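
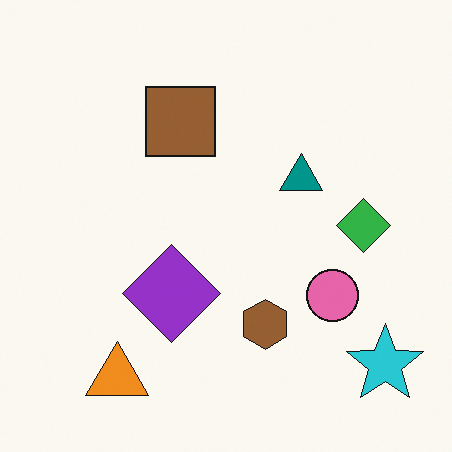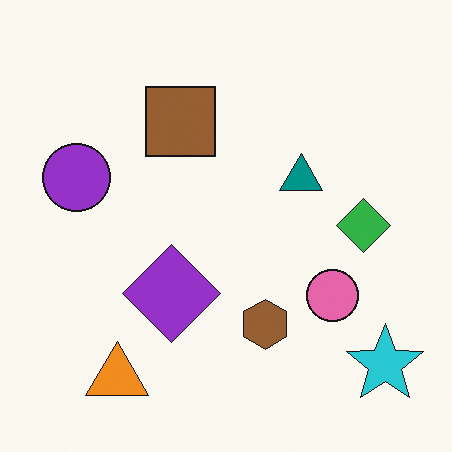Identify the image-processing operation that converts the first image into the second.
It was overlaid with an additional purple circle.

A purple circle appears in the second image that is absent from the first.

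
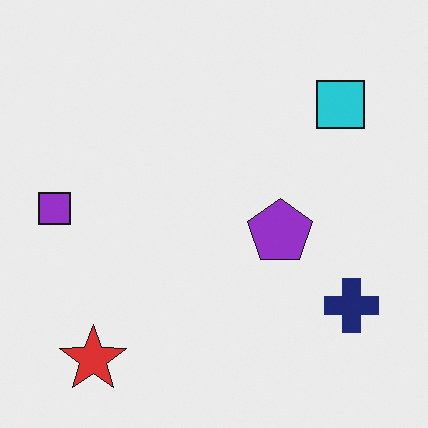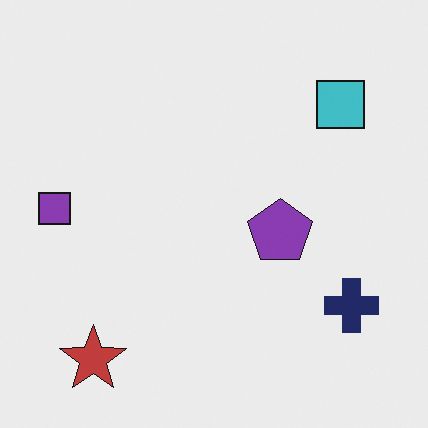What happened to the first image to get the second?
The second image is the first slightly desaturated.

All colors are more muted and greyish — a global saturation change.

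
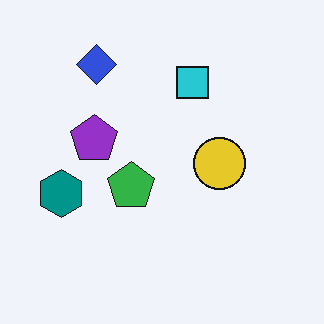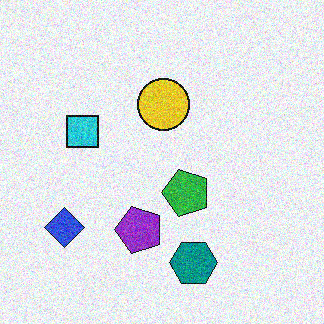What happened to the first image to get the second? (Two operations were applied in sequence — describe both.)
The image was degraded with visible gaussian noise, then rotated 90° counter-clockwise.

Random speckle covers the whole image, including the flat background. The blue diamond sits in the top-left of the first image and the bottom-left of the second — consistent with a whole-image 90° counter-clockwise rotation.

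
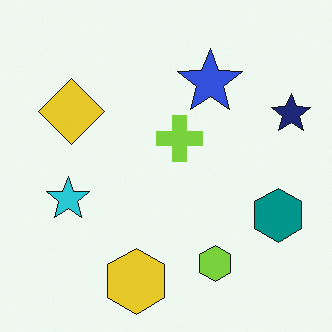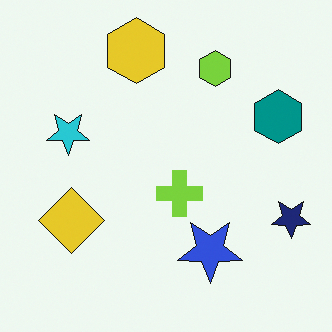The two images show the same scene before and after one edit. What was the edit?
This is the original image flipped vertically (top ↔ bottom).

The yellow hexagon is in the bottom of the first image and the top of the second — shapes on opposite sides of the horizontal midline have swapped in a mirror flip.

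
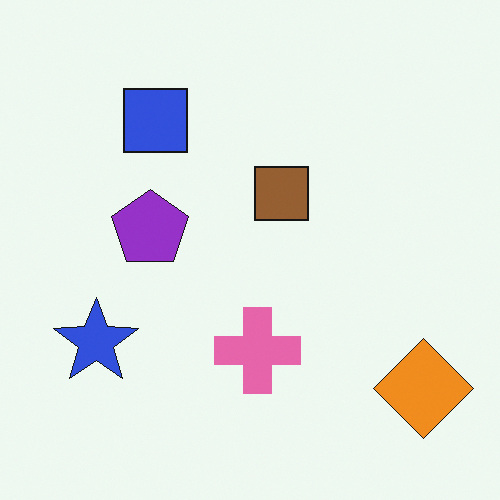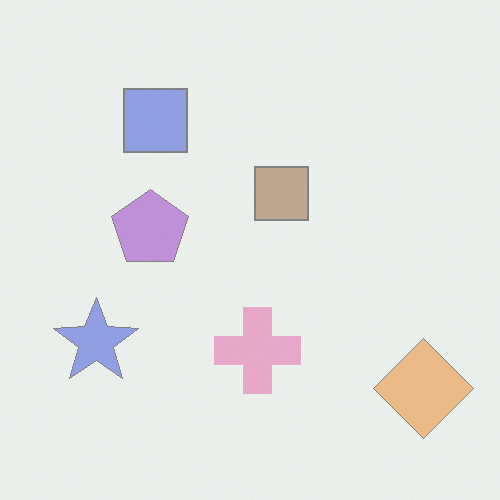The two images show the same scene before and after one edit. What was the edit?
The transformation is: washed out (contrast reduced).

Tones are pushed toward mid-grey across the whole image — a global contrast change.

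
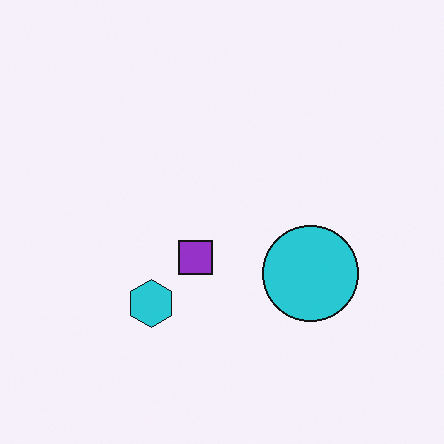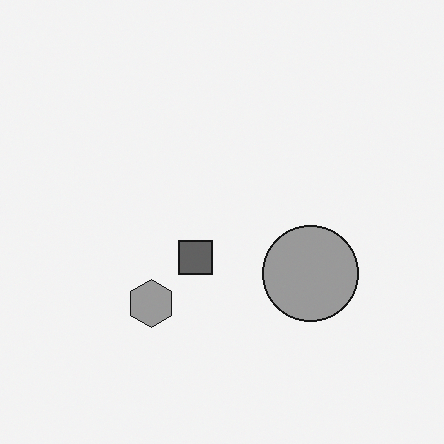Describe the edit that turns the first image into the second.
The image was converted to grayscale.

All color is removed — every shape is now a shade of grey.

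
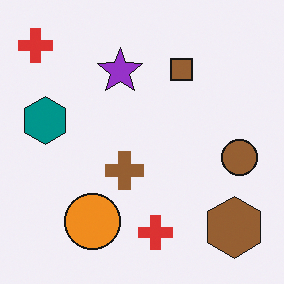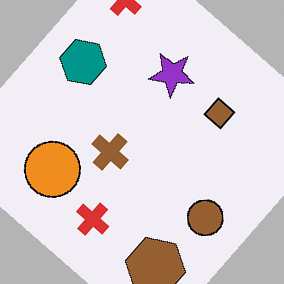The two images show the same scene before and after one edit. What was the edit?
Rotated clockwise by a large amount — several tens of degrees.

Every shape is tilted by the same angle and the image corners show triangular fill wedges — a whole-image rotation by a non-right angle.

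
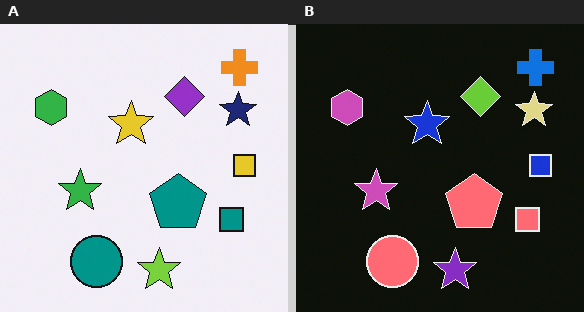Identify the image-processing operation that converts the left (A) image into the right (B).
The image was color-inverted (negative).

The light background has become dark and every shape's color is its complement — a photographic negative.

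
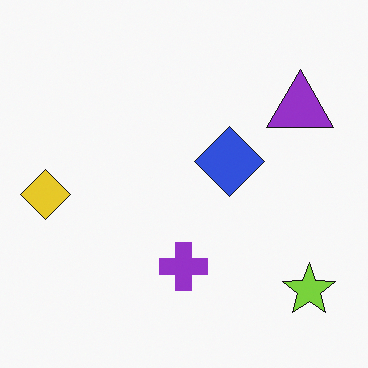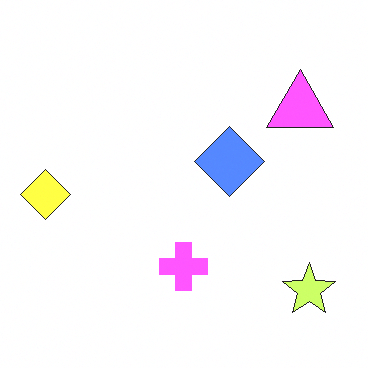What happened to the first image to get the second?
The transformation is: noticeably brightened.

Every pixel — background and shapes alike — is uniformly brightened.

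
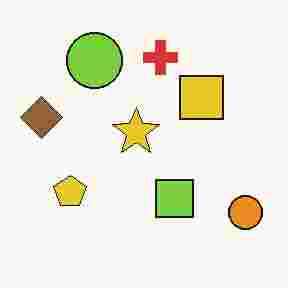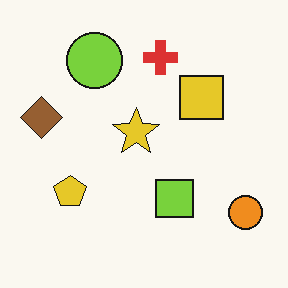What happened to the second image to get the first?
The first image is the second heavily JPEG-compressed with obvious blocking artifacts.

Blocky 8×8 compression artifacts appear around shape edges and the flat background shows ringing — characteristic JPEG degradation.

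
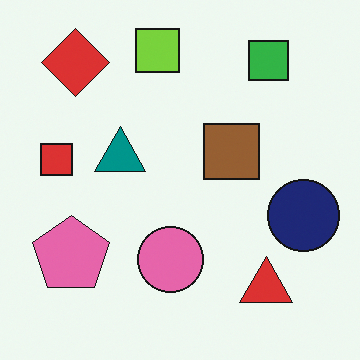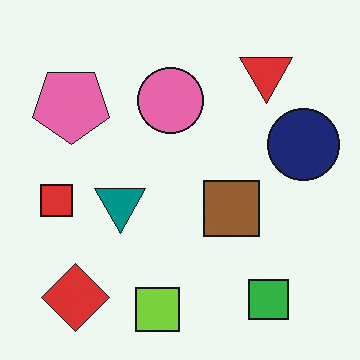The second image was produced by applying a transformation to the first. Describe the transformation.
Flipped vertically (top ↔ bottom).

The lime square is in the top of the first image and the bottom of the second — shapes on opposite sides of the horizontal midline have swapped in a mirror flip.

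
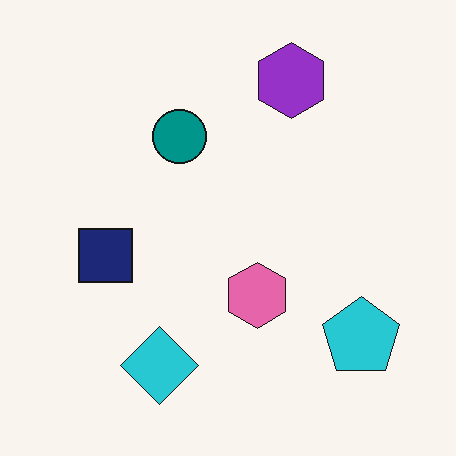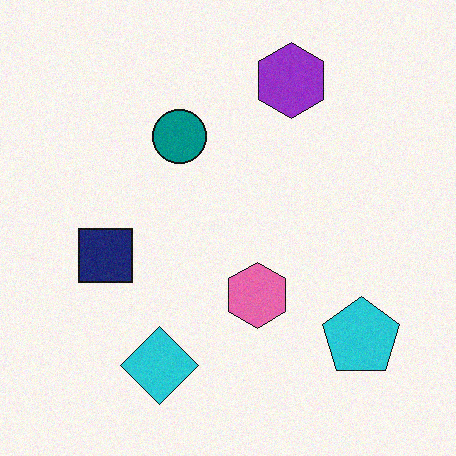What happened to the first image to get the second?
The transformation is: degraded with a light layer of grain.

Random speckle covers the whole image, including the flat background.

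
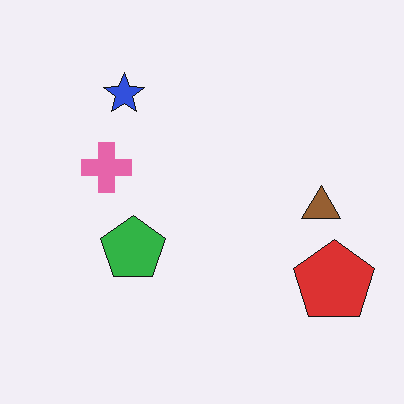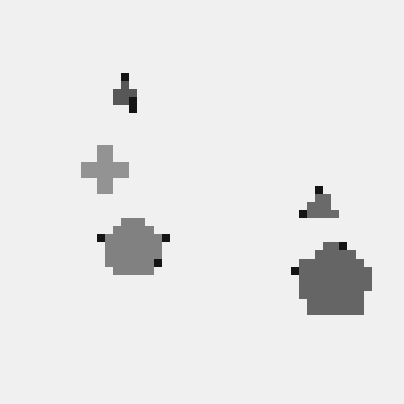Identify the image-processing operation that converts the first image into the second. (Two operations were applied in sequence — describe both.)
Pixelated into visible square blocks, then converted to grayscale.

Shapes are reduced to large square blocks; fine edges and outlines are lost — a downscale-then-upscale (mosaic) effect. All color is removed — every shape is now a shade of grey.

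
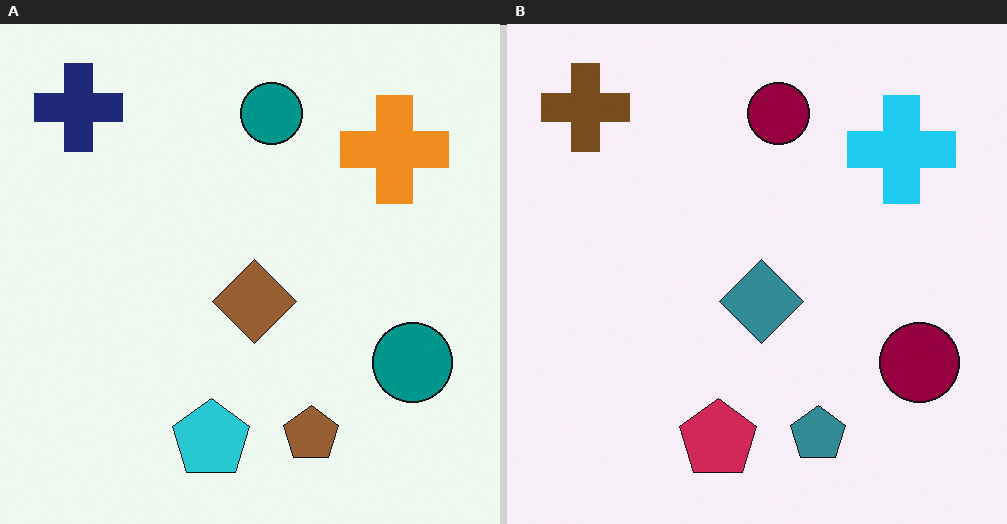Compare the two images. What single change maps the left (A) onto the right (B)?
The image was hue-shifted through roughly half the color wheel.

Every shape's color has rotated by the same amount around the hue wheel — a uniform hue shift.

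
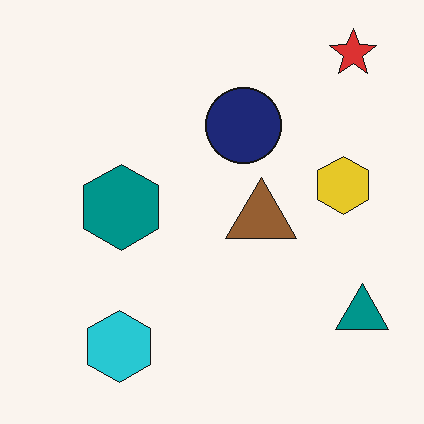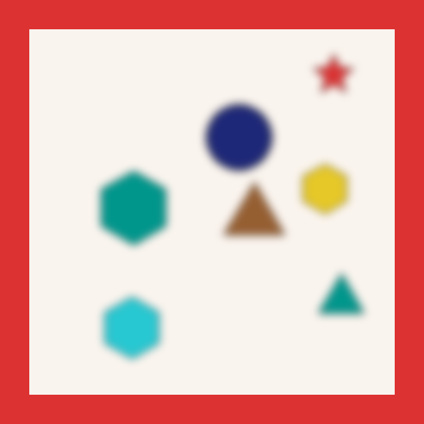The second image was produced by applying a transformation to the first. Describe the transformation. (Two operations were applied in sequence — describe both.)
The transformation is: strongly gaussian-blurred, then framed with a red border.

Shape edges and outlines are uniformly softened across the whole image. A solid red frame runs around the edge of the second image, with the content slightly shrunk inside it.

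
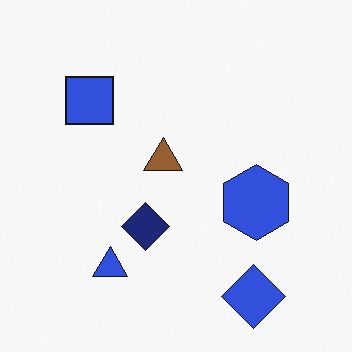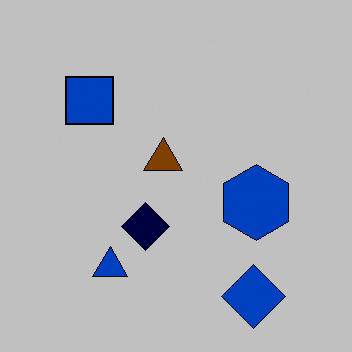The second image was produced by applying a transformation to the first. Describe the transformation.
The transformation is: heavily posterized to just a handful of flat colors.

Each flat color has snapped to a coarser quantized level — most visibly, the near-white background has dropped to a flat grey.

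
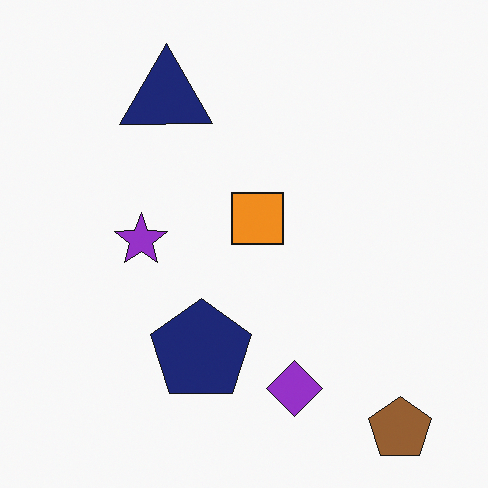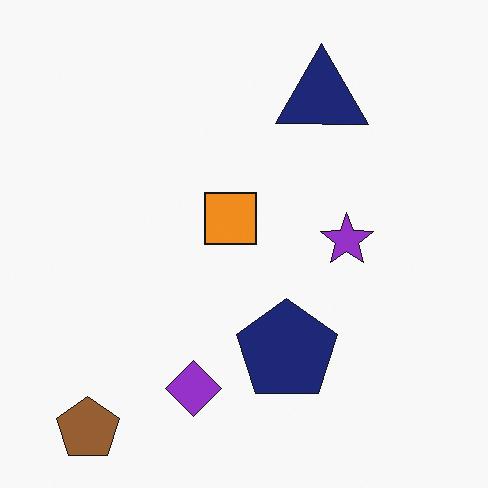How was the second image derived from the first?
It was flipped horizontally (left ↔ right).

The brown pentagon is in the bottom-right of the first image and the bottom-left of the second — shapes on opposite sides of the vertical midline have swapped in a mirror flip.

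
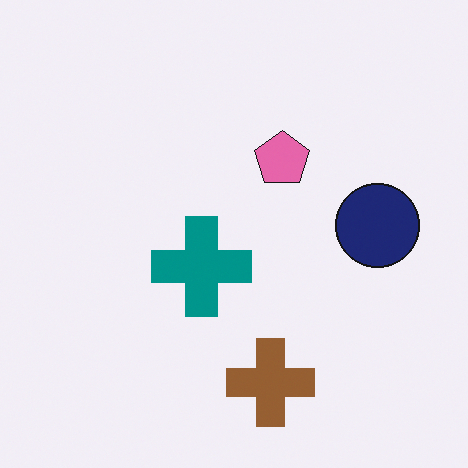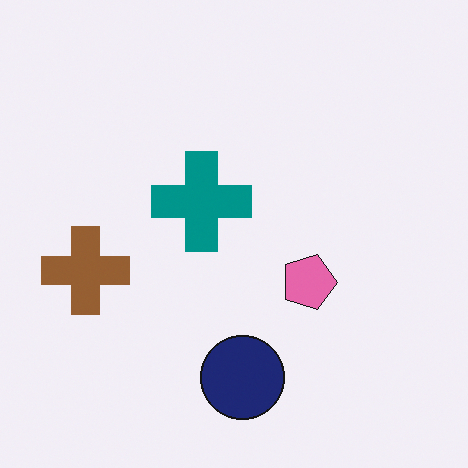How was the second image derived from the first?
It was rotated 90° clockwise.

The brown cross sits in the bottom of the first image and the left of the second — consistent with a whole-image 90° clockwise rotation.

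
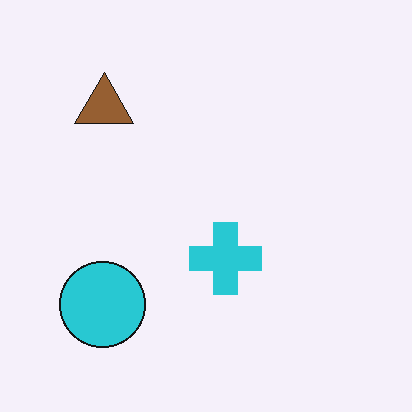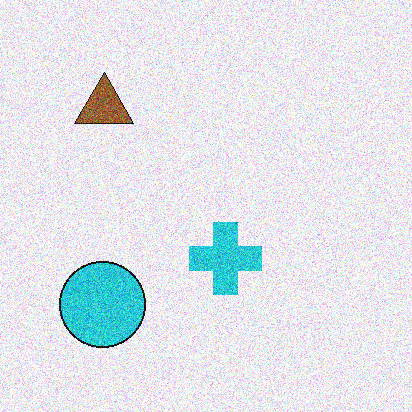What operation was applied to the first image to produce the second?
The image was degraded with heavy additive noise.

Random speckle covers the whole image, including the flat background.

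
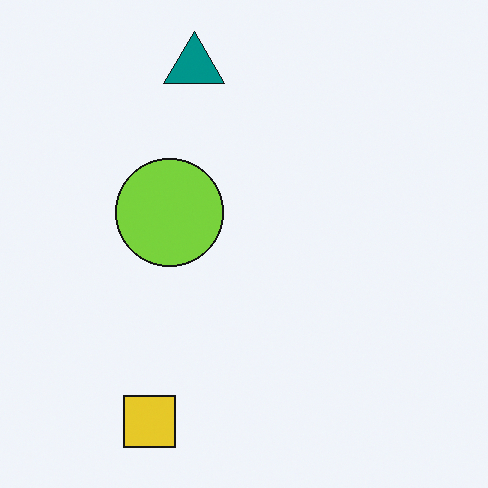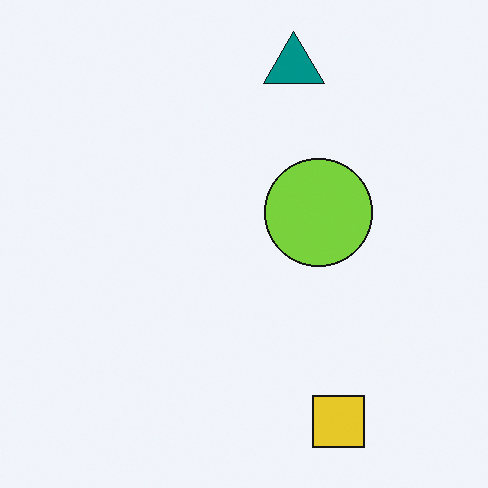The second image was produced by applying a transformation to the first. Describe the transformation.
The image was flipped horizontally (left ↔ right).

The yellow square is in the bottom-left of the first image and the bottom-right of the second — shapes on opposite sides of the vertical midline have swapped in a mirror flip.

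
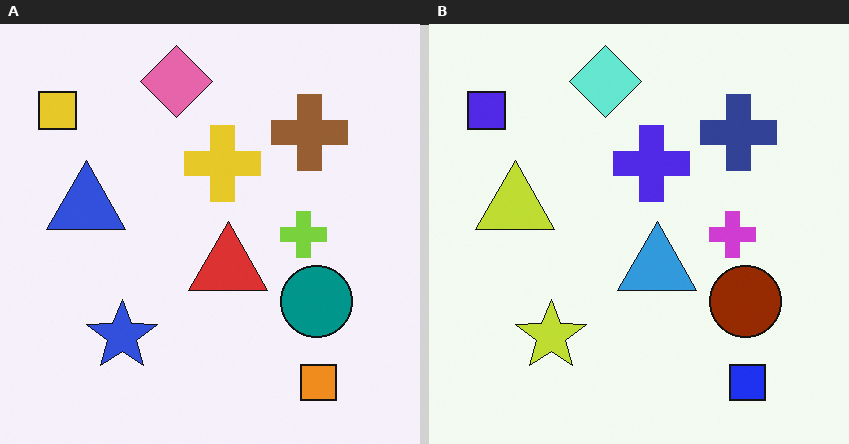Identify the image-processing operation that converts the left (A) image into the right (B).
Hue-shifted by a large amount.

Every shape's color has rotated by the same amount around the hue wheel — a uniform hue shift.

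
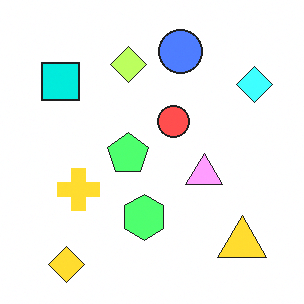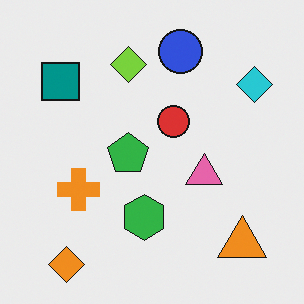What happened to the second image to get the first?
The transformation is: brightened a lot.

Every pixel — background and shapes alike — is uniformly brightened.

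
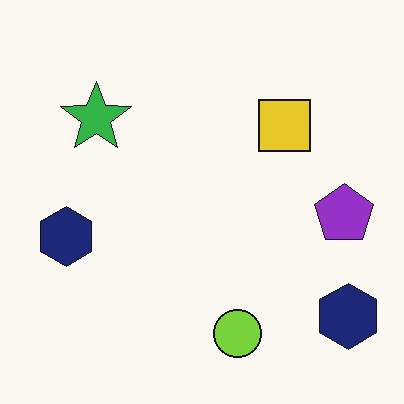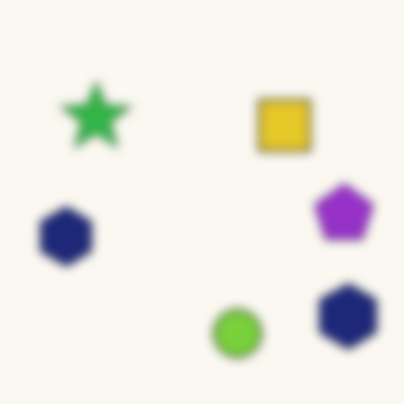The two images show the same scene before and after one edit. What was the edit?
The second image is the first strongly gaussian-blurred.

Shape edges and outlines are uniformly softened across the whole image.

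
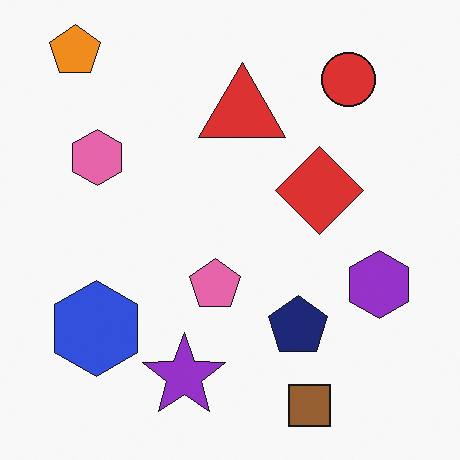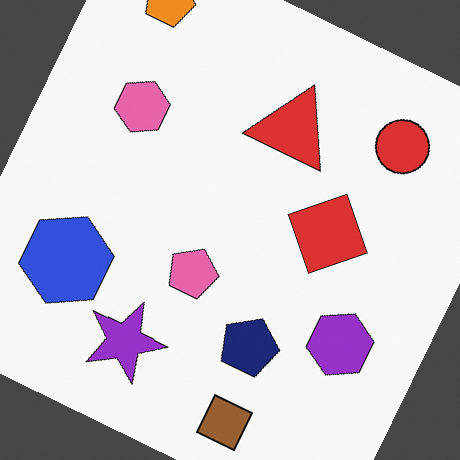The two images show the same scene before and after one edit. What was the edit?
The second image is the first rotated clockwise by a clearly visible amount.

Every shape is tilted by the same angle and the image corners show triangular fill wedges — a whole-image rotation by a non-right angle.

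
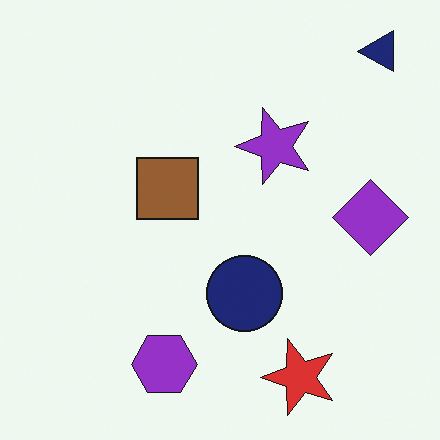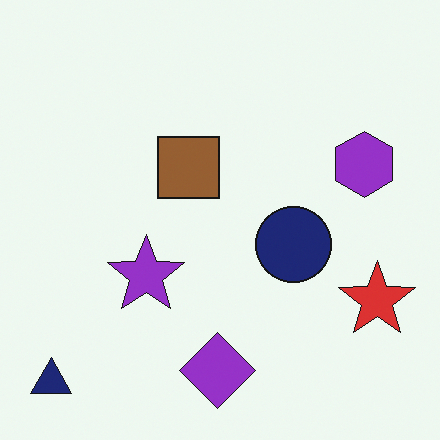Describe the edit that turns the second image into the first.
Transposed (reflected across the top-left ↔ bottom-right diagonal).

Shapes have swapped their row and column positions — what was in the top-right is now in the bottom-left — a diagonal reflection.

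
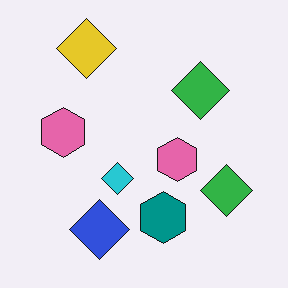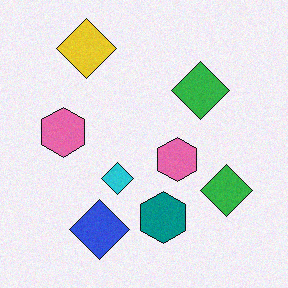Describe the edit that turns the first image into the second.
The second image is the first degraded with a light layer of grain.

Random speckle covers the whole image, including the flat background.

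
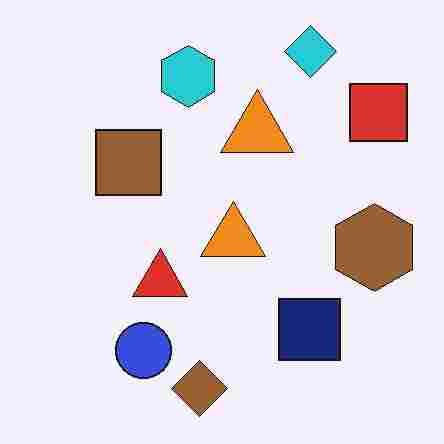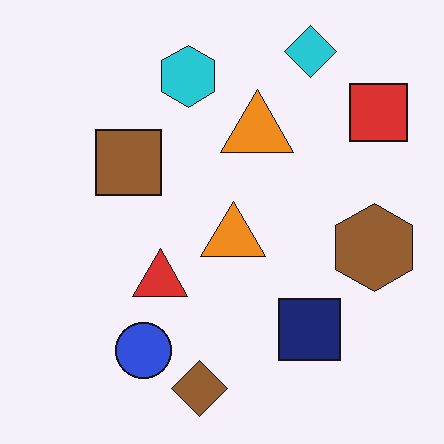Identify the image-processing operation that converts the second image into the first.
It was heavily JPEG-compressed with obvious blocking artifacts.

Blocky 8×8 compression artifacts appear around shape edges and the flat background shows ringing — characteristic JPEG degradation.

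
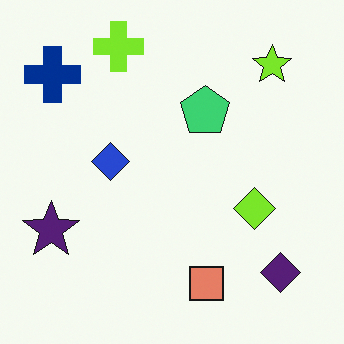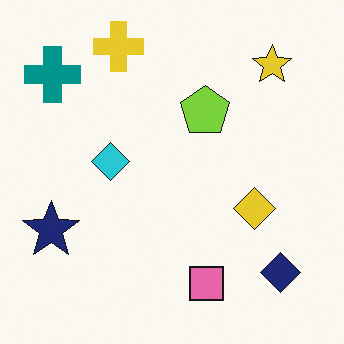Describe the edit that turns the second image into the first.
The first image is the second hue-shifted slightly.

Every shape's color has rotated by the same amount around the hue wheel — a uniform hue shift.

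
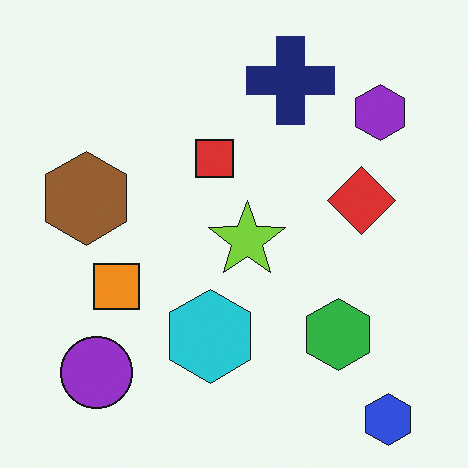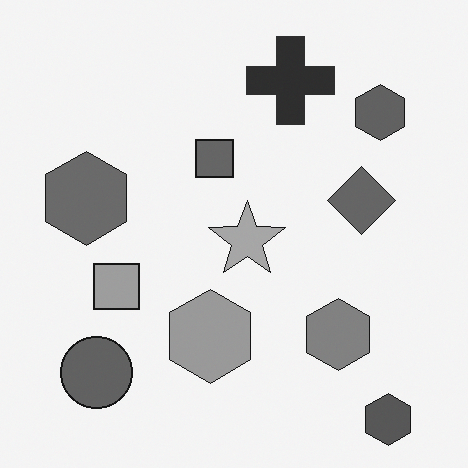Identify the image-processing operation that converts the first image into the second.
This is the original image converted to grayscale.

All color is removed — every shape is now a shade of grey.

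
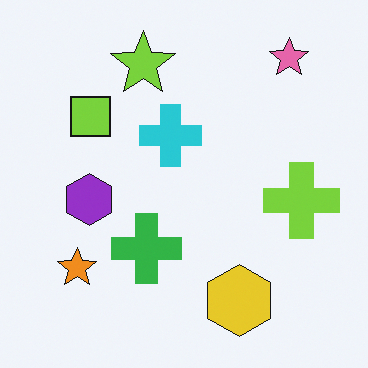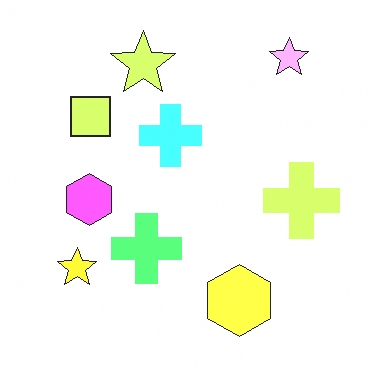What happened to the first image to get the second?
The transformation is: noticeably brightened.

Every pixel — background and shapes alike — is uniformly brightened.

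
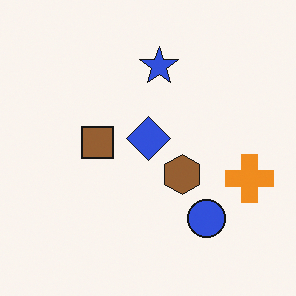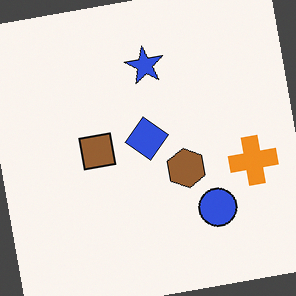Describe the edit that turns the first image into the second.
The second image is the first rotated counter-clockwise by a few degrees.

Every shape is tilted by the same angle and the image corners show triangular fill wedges — a whole-image rotation by a non-right angle.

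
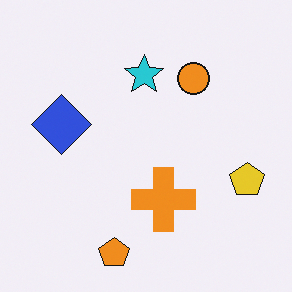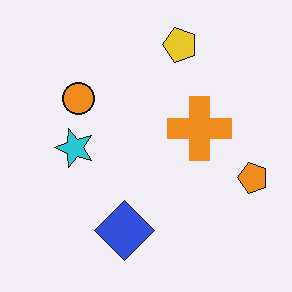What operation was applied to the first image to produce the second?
The image was rotated 90° counter-clockwise.

The orange pentagon sits in the bottom of the first image and the right of the second — consistent with a whole-image 90° counter-clockwise rotation.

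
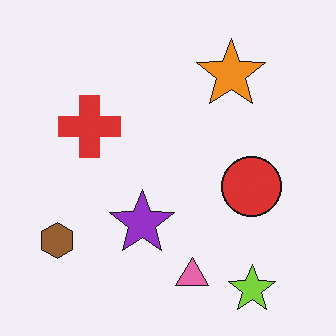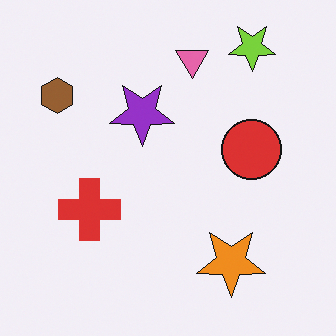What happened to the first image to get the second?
It was flipped vertically (top ↔ bottom).

The lime star is in the bottom-right of the first image and the top-right of the second — shapes on opposite sides of the horizontal midline have swapped in a mirror flip.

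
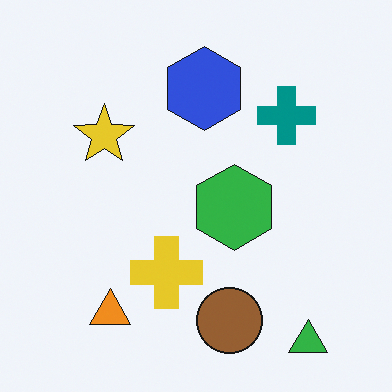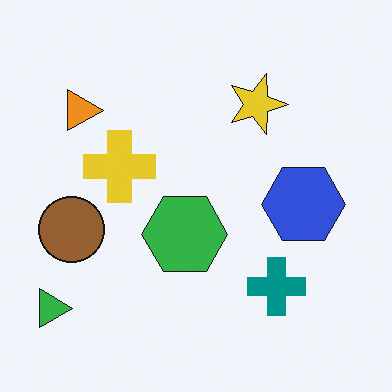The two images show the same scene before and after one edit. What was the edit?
It was rotated 90° clockwise.

The green triangle sits in the bottom-right of the first image and the bottom-left of the second — consistent with a whole-image 90° clockwise rotation.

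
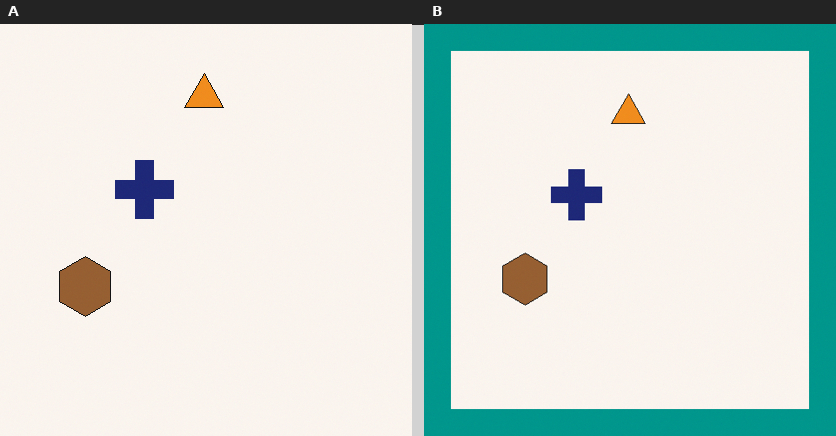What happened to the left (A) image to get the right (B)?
Framed with a teal border.

A solid teal frame runs around the edge of the right (B) image, with the content slightly shrunk inside it.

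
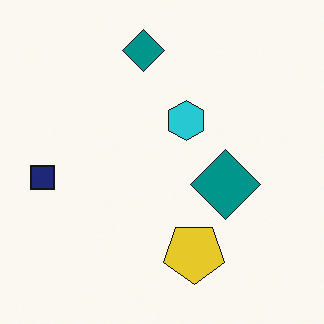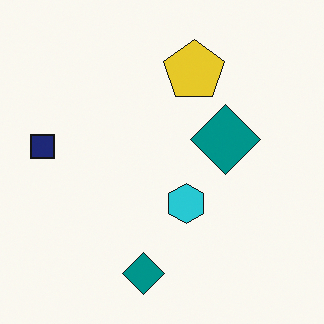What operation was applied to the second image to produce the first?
The transformation is: flipped vertically (top ↔ bottom).

The yellow pentagon is in the top of the second image and the bottom of the first — shapes on opposite sides of the horizontal midline have swapped in a mirror flip.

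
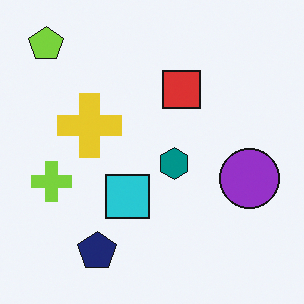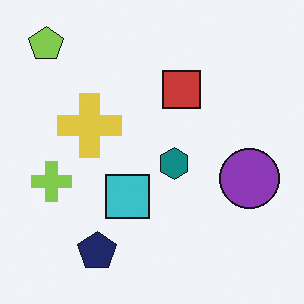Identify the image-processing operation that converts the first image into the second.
The transformation is: slightly desaturated.

All colors are more muted and greyish — a global saturation change.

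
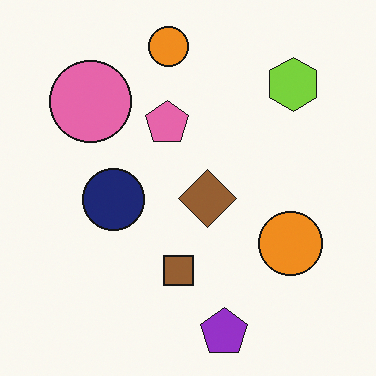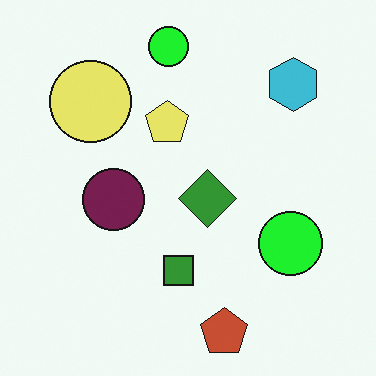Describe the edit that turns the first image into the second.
The transformation is: hue-shifted noticeably.

Every shape's color has rotated by the same amount around the hue wheel — a uniform hue shift.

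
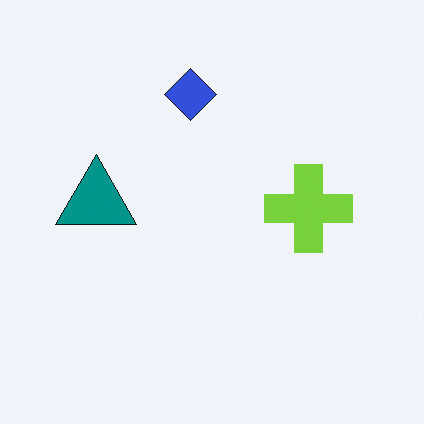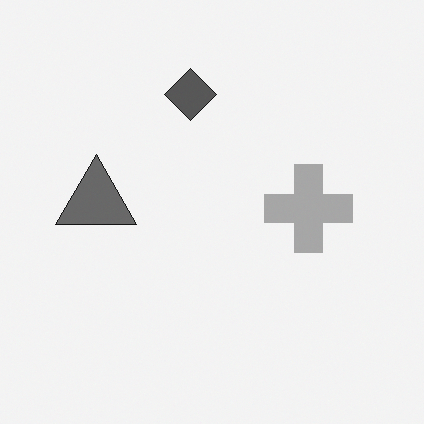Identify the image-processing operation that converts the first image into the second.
The transformation is: converted to grayscale.

All color is removed — every shape is now a shade of grey.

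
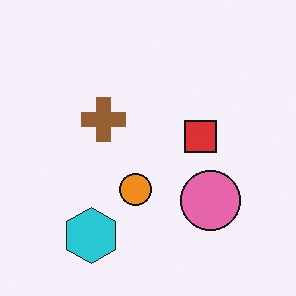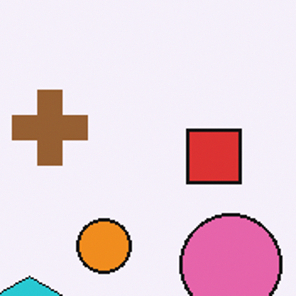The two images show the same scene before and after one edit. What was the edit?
The image was cropped to a noticeably smaller region and rescaled.

The visible shapes are larger and the field of view is narrower; shapes near the original edges may be partly or wholly outside the frame — a crop-and-rescale.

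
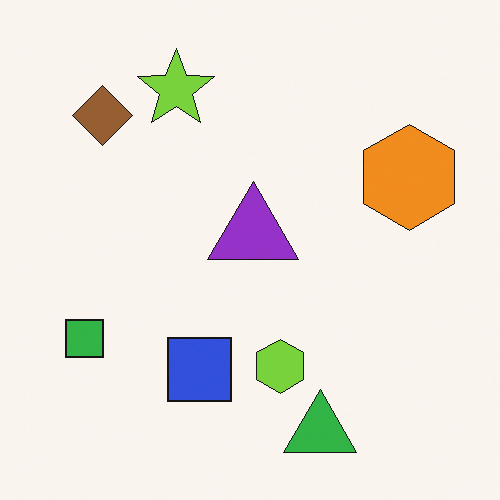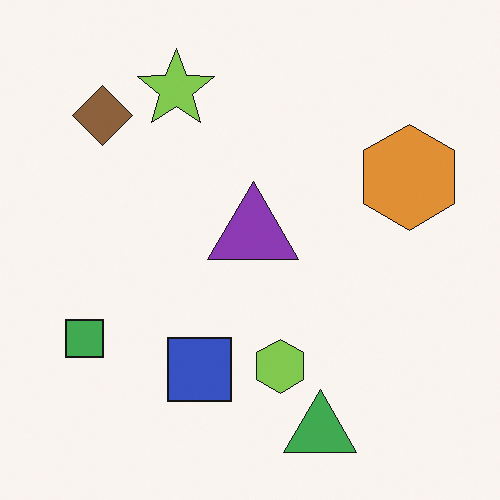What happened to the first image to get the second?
The image was slightly desaturated.

All colors are more muted and greyish — a global saturation change.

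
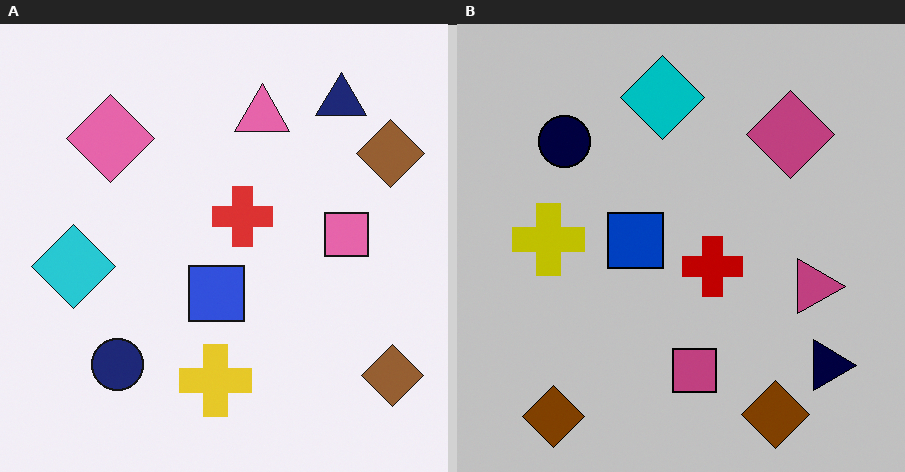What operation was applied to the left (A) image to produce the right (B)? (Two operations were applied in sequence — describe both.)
The image was heavily posterized to just a handful of flat colors, then rotated 90° clockwise.

Each flat color has snapped to a coarser quantized level — most visibly, the near-white background has dropped to a flat grey. The navy triangle sits in the top-right of the left (A) image and the bottom-right of the right (B) — consistent with a whole-image 90° clockwise rotation.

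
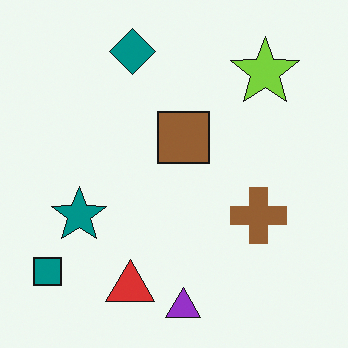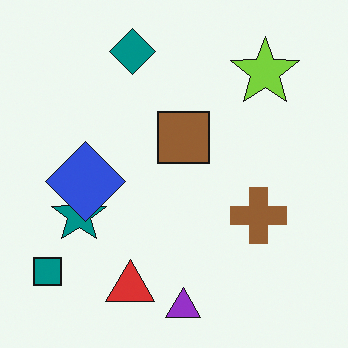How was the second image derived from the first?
The transformation is: overlaid with an additional blue diamond.

A blue diamond appears in the second image that is absent from the first.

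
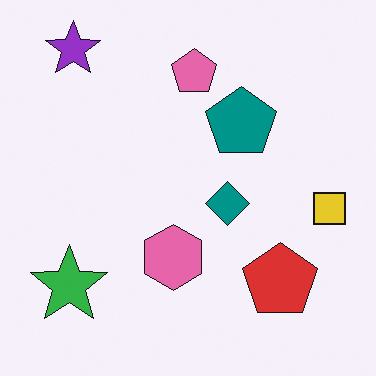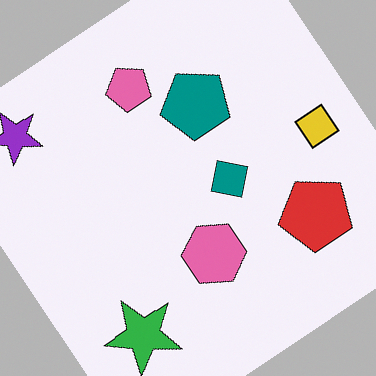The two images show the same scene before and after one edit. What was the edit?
Rotated counter-clockwise by a large amount — several tens of degrees.

Every shape is tilted by the same angle and the image corners show triangular fill wedges — a whole-image rotation by a non-right angle.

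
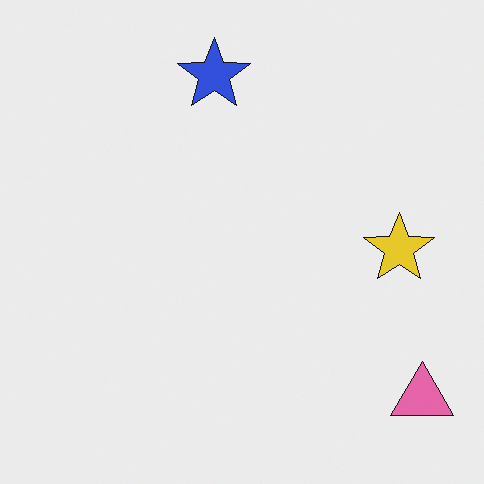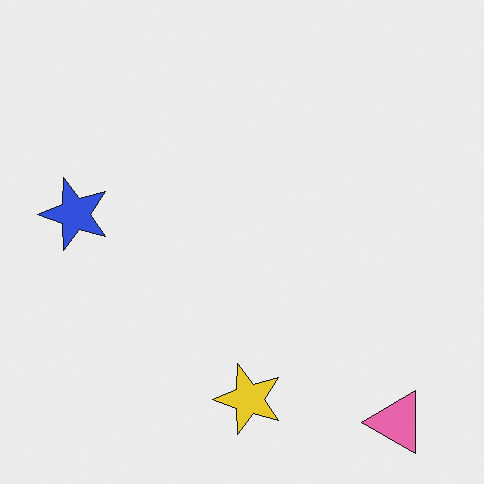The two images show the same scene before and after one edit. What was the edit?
This is the original image transposed (reflected across the top-left ↔ bottom-right diagonal).

Shapes have swapped their row and column positions — what was in the top-right is now in the bottom-left — a diagonal reflection.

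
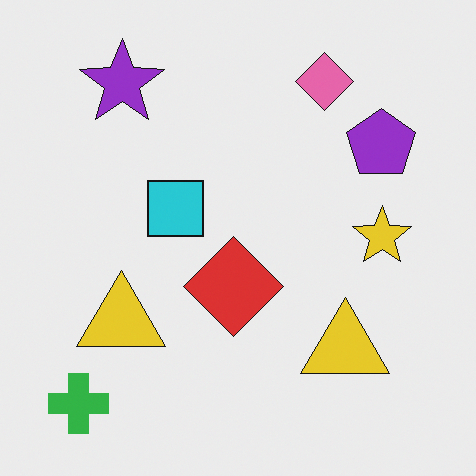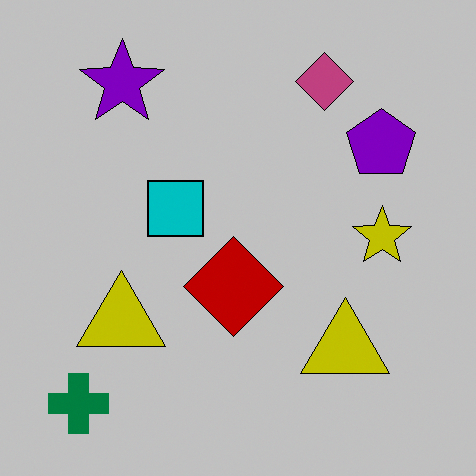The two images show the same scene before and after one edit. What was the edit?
It was heavily posterized to just a handful of flat colors.

Each flat color has snapped to a coarser quantized level — most visibly, the near-white background has dropped to a flat grey.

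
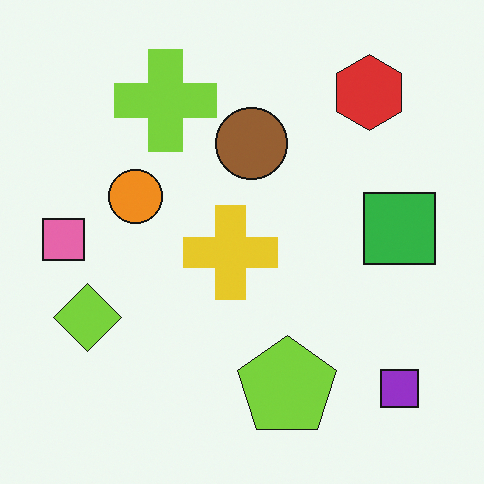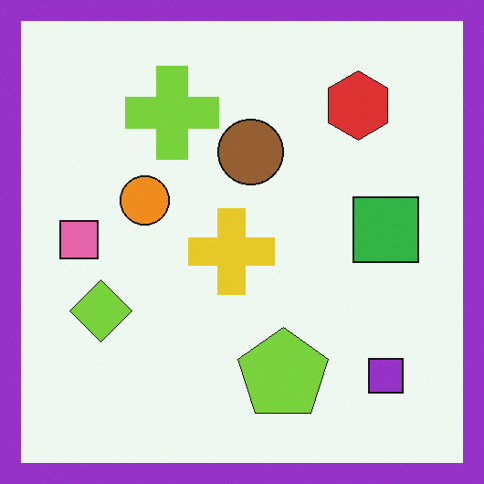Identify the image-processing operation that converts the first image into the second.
It was framed with a purple border.

A solid purple frame runs around the edge of the second image, with the content slightly shrunk inside it.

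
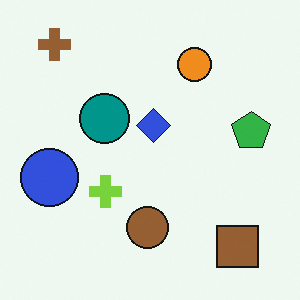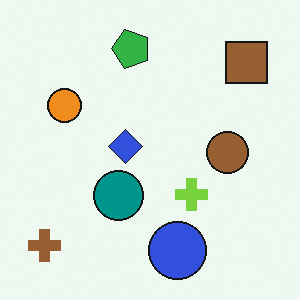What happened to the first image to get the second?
The image was rotated 90° counter-clockwise.

The brown cross sits in the top-left of the first image and the bottom-left of the second — consistent with a whole-image 90° counter-clockwise rotation.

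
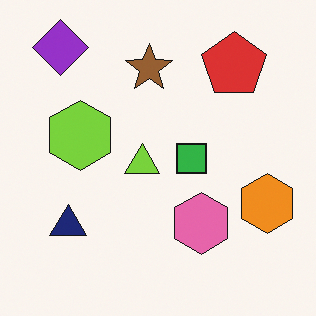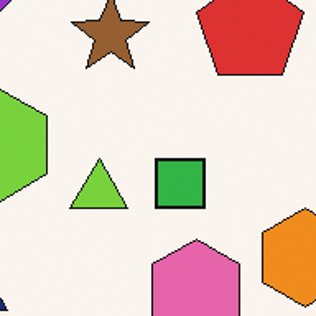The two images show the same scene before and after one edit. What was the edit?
The transformation is: cropped to a noticeably smaller region and rescaled.

The visible shapes are larger and the field of view is narrower; shapes near the original edges may be partly or wholly outside the frame — a crop-and-rescale.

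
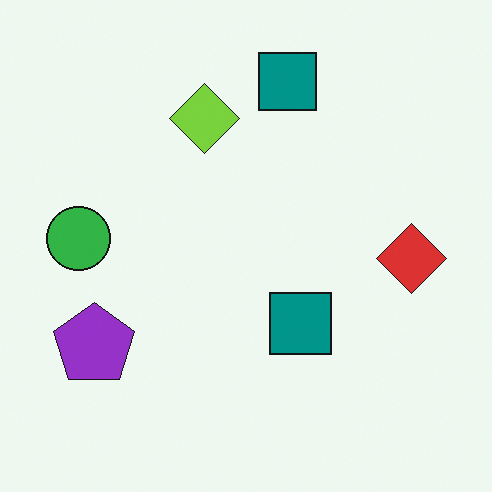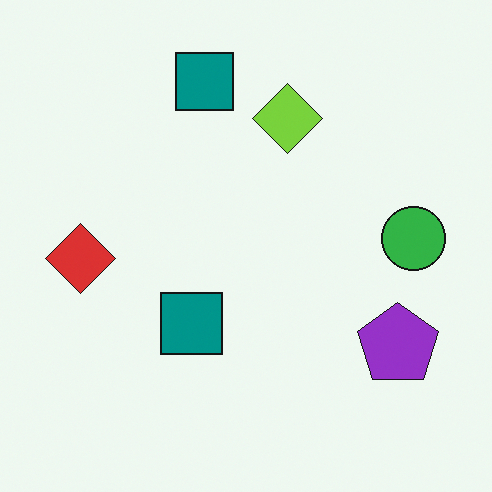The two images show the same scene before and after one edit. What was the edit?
The image was flipped horizontally (left ↔ right).

The green circle is in the left of the first image and the right of the second — shapes on opposite sides of the vertical midline have swapped in a mirror flip.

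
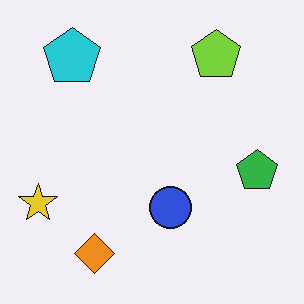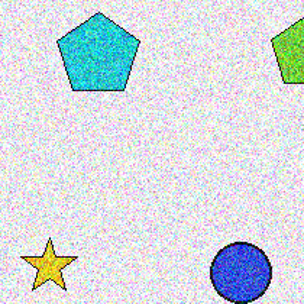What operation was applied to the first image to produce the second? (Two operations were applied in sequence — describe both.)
The second image is the first degraded with heavy additive noise, then cropped to a modestly smaller region and rescaled.

Random speckle covers the whole image, including the flat background. The visible shapes are larger and the field of view is narrower; shapes near the original edges may be partly or wholly outside the frame — a crop-and-rescale.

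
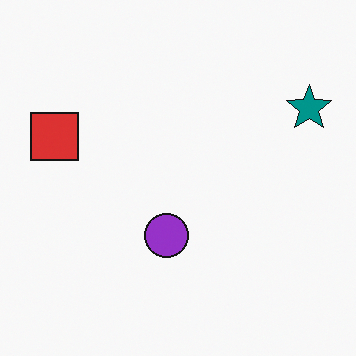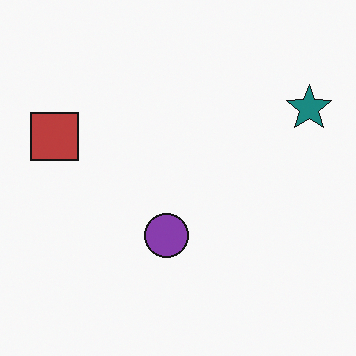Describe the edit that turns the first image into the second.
The image was slightly desaturated.

All colors are more muted and greyish — a global saturation change.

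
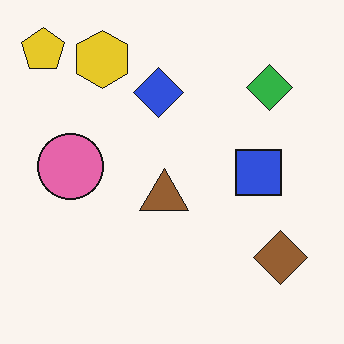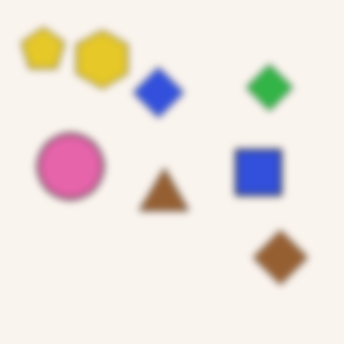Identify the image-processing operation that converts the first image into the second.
The image was moderately blurred.

Shape edges and outlines are uniformly softened across the whole image.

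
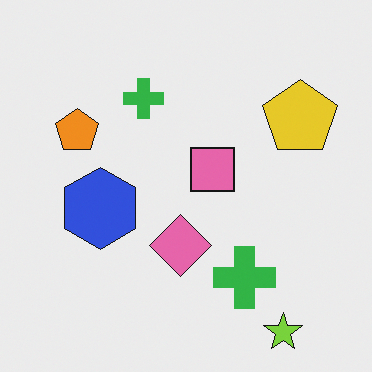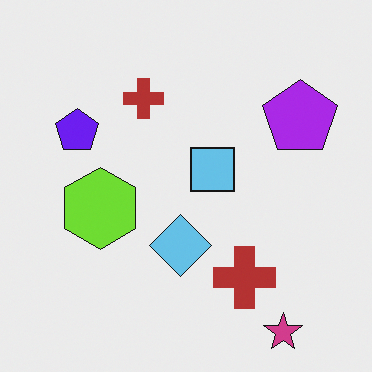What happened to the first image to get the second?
The second image is the first hue-shifted through roughly half the color wheel.

Every shape's color has rotated by the same amount around the hue wheel — a uniform hue shift.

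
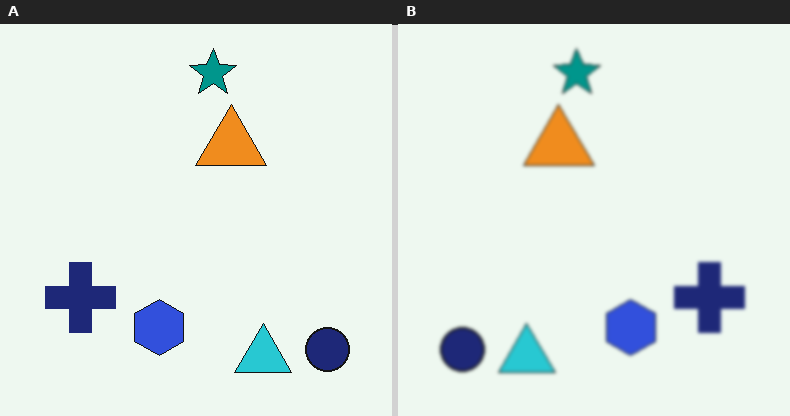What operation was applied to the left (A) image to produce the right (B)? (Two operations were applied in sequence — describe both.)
It was slightly softened, then flipped horizontally (left ↔ right).

Shape edges and outlines are uniformly softened across the whole image. The navy circle is in the bottom-right of the left (A) image and the bottom-left of the right (B) — shapes on opposite sides of the vertical midline have swapped in a mirror flip.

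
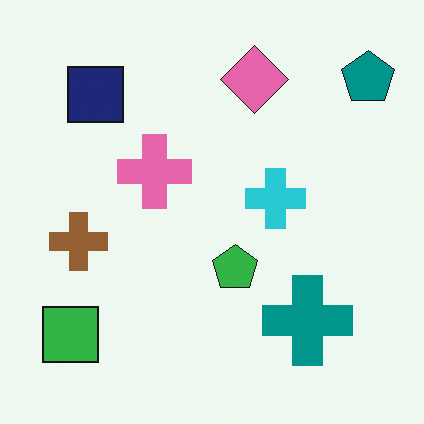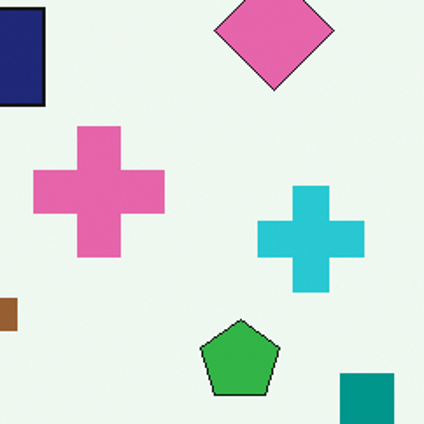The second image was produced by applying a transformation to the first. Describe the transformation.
It was cropped tightly and scaled back up.

The visible shapes are larger and the field of view is narrower; shapes near the original edges may be partly or wholly outside the frame — a crop-and-rescale.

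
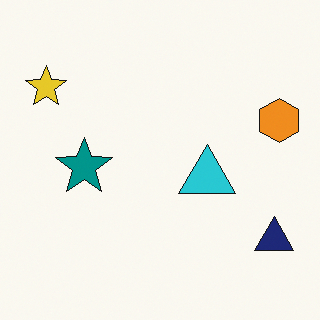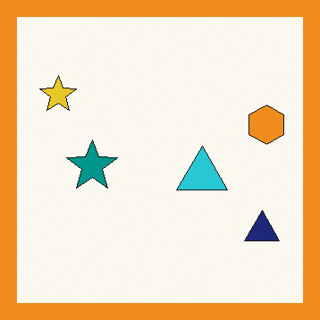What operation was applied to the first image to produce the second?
The image was framed with a orange border.

A solid orange frame runs around the edge of the second image, with the content slightly shrunk inside it.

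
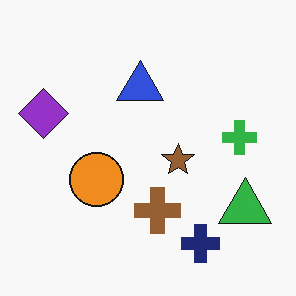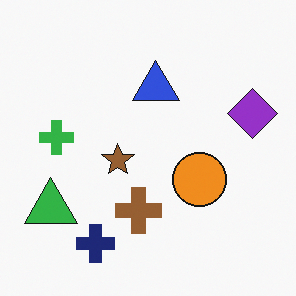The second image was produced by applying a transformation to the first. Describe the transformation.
This is the original image flipped horizontally (left ↔ right).

The purple diamond is in the left of the first image and the right of the second — shapes on opposite sides of the vertical midline have swapped in a mirror flip.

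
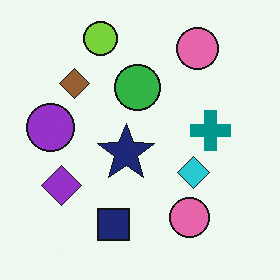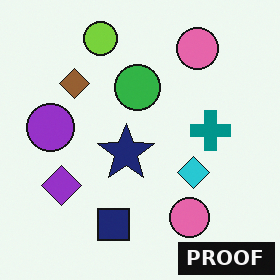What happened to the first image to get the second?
It was watermarked with the text "PROOF" in the lower-right corner.

A dark label reading "PROOF" appears in the lower-right corner.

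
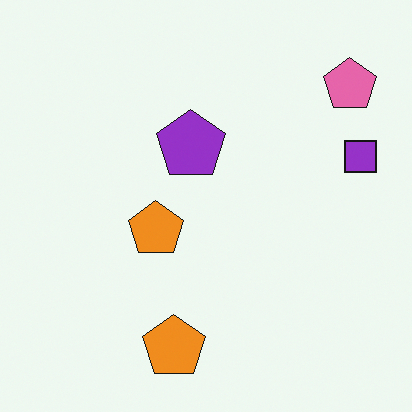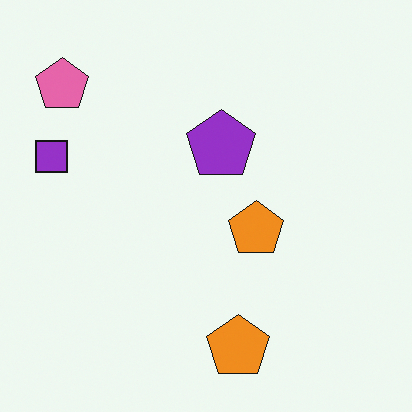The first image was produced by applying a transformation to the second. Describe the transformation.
The transformation is: flipped horizontally (left ↔ right).

The purple square is in the left of the second image and the right of the first — shapes on opposite sides of the vertical midline have swapped in a mirror flip.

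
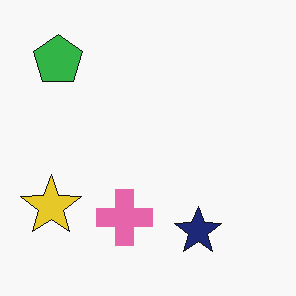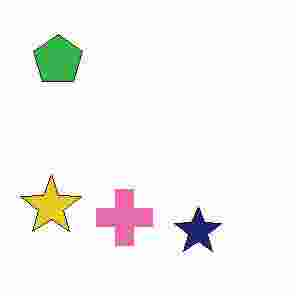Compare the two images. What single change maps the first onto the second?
The transformation is: heavily JPEG-compressed with obvious blocking artifacts.

Blocky 8×8 compression artifacts appear around shape edges and the flat background shows ringing — characteristic JPEG degradation.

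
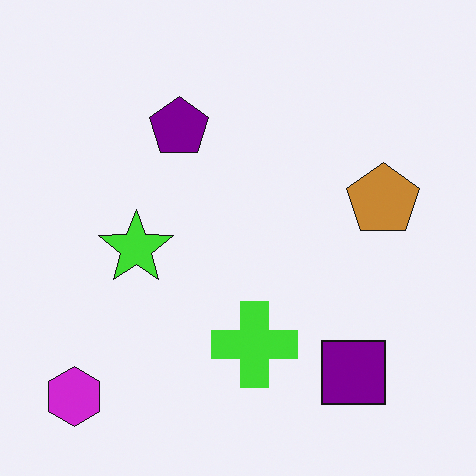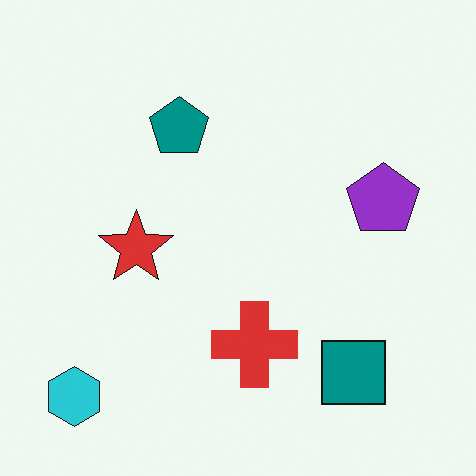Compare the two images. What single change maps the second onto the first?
It was hue-shifted by a moderate amount.

Every shape's color has rotated by the same amount around the hue wheel — a uniform hue shift.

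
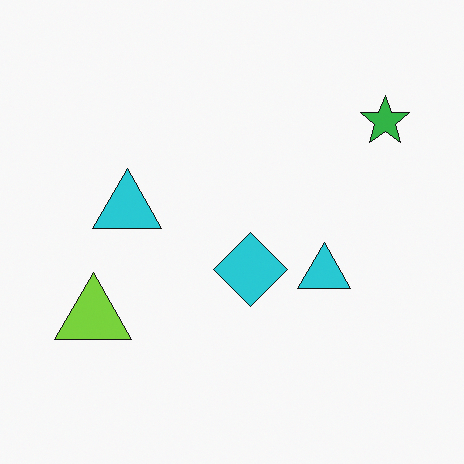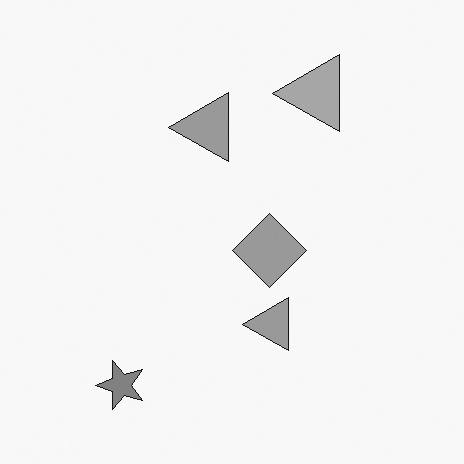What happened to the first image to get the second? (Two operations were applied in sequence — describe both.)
Transposed (reflected across the top-left ↔ bottom-right diagonal), then converted to grayscale.

Shapes have swapped their row and column positions — what was in the top-right is now in the bottom-left — a diagonal reflection. All color is removed — every shape is now a shade of grey.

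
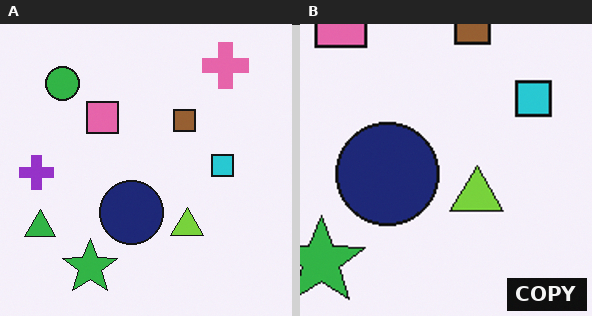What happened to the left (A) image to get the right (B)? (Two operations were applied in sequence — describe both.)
This is the original image cropped slightly and scaled back up, then watermarked with the text "COPY" in the lower-right corner.

The visible shapes are larger and the field of view is narrower; shapes near the original edges may be partly or wholly outside the frame — a crop-and-rescale. A dark label reading "COPY" appears in the lower-right corner.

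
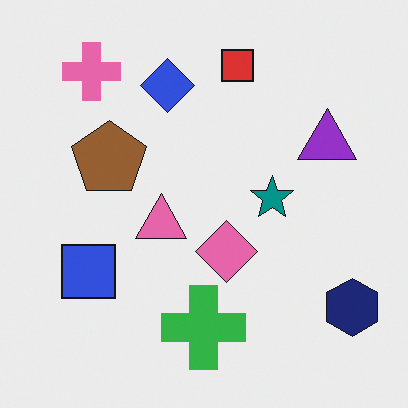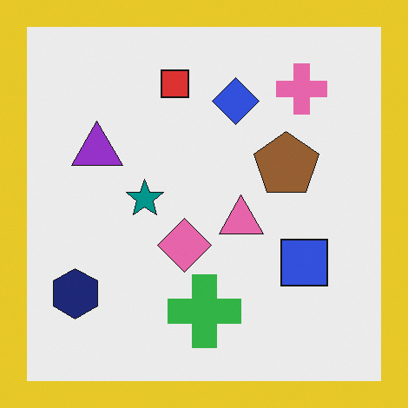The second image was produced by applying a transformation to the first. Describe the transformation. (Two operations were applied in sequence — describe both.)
Flipped horizontally (left ↔ right), then framed with a yellow border.

The navy hexagon is in the bottom-right of the first image and the bottom-left of the second — shapes on opposite sides of the vertical midline have swapped in a mirror flip. A solid yellow frame runs around the edge of the second image, with the content slightly shrunk inside it.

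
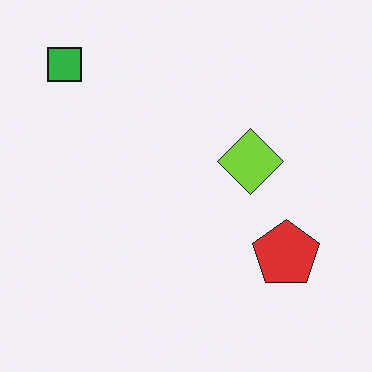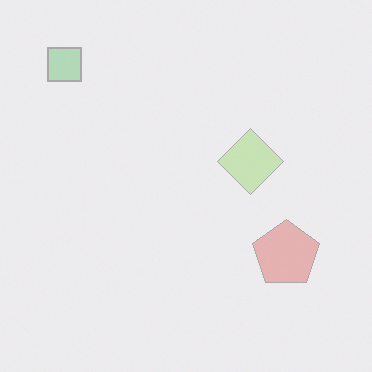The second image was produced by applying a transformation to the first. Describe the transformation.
This is the original image given much lower contrast.

Tones are pushed toward mid-grey across the whole image — a global contrast change.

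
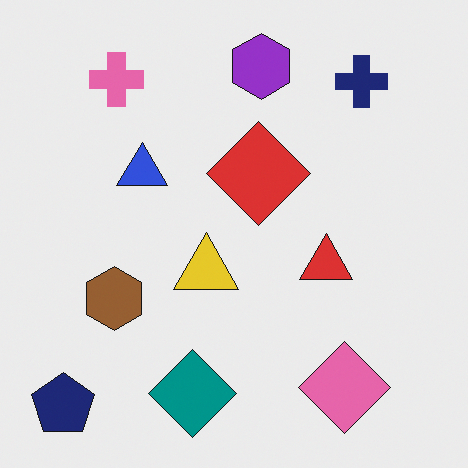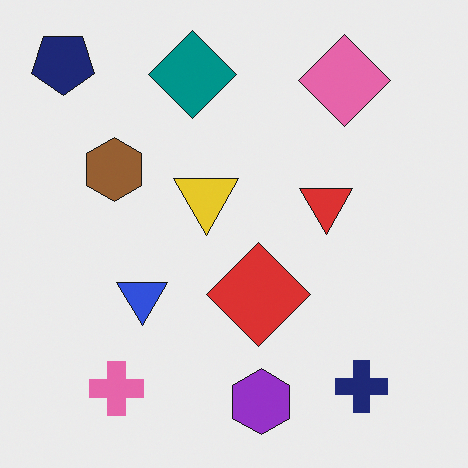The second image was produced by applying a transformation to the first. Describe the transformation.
Flipped vertically (top ↔ bottom).

The navy pentagon is in the bottom-left of the first image and the top-left of the second — shapes on opposite sides of the horizontal midline have swapped in a mirror flip.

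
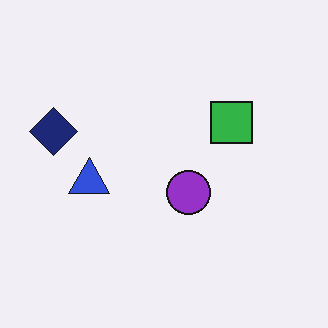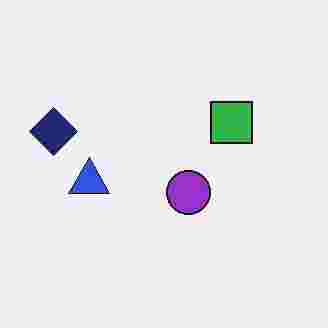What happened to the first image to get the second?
The second image is the first heavily JPEG-compressed with obvious blocking artifacts.

Blocky 8×8 compression artifacts appear around shape edges and the flat background shows ringing — characteristic JPEG degradation.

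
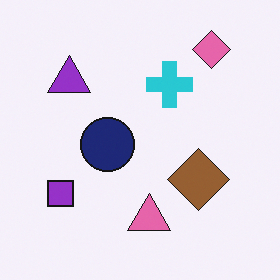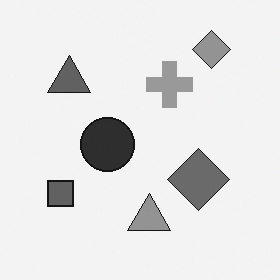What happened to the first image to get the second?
Converted to grayscale.

All color is removed — every shape is now a shade of grey.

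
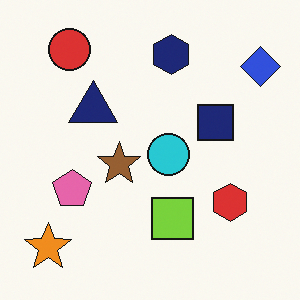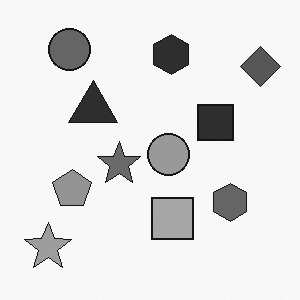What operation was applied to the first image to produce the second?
The transformation is: converted to grayscale.

All color is removed — every shape is now a shade of grey.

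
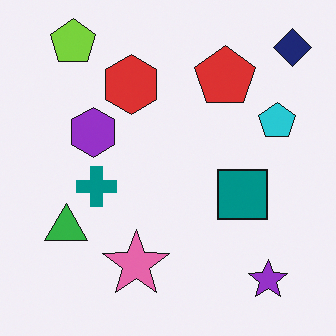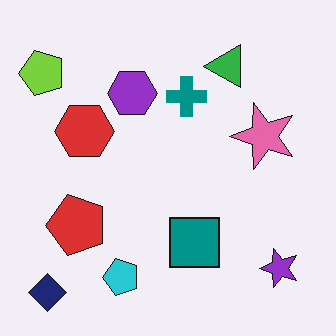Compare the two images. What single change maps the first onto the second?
The second image is the first transposed (reflected across the top-left ↔ bottom-right diagonal).

Shapes have swapped their row and column positions — what was in the top-right is now in the bottom-left — a diagonal reflection.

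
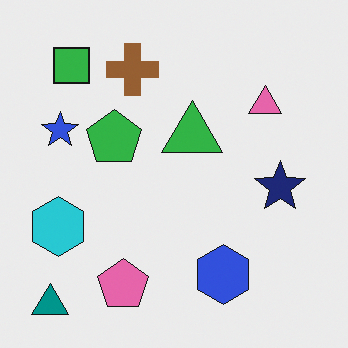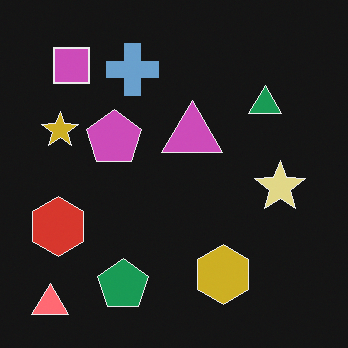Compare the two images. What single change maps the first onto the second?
Color-inverted (negative).

The light background has become dark and every shape's color is its complement — a photographic negative.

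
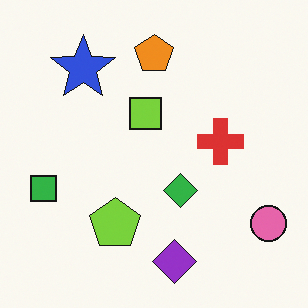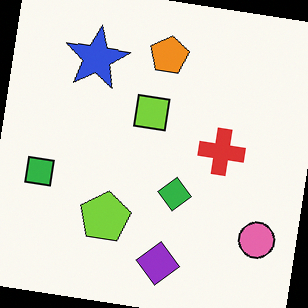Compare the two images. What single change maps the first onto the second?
The image was rotated clockwise by a slight angle.

Every shape is tilted by the same angle and the image corners show triangular fill wedges — a whole-image rotation by a non-right angle.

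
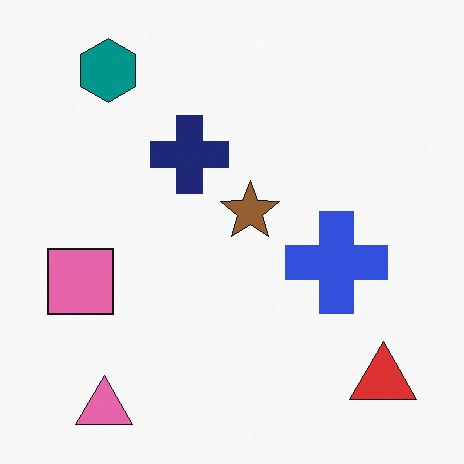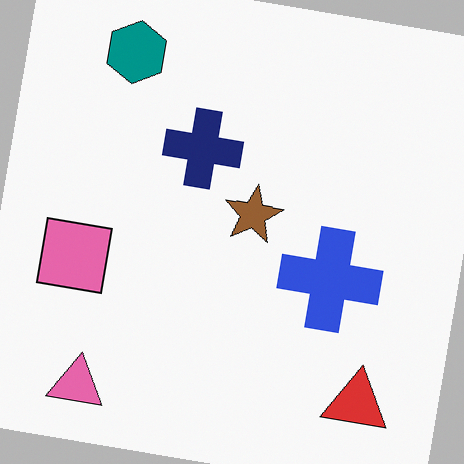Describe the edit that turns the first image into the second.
It was rotated clockwise by a small amount.

Every shape is tilted by the same angle and the image corners show triangular fill wedges — a whole-image rotation by a non-right angle.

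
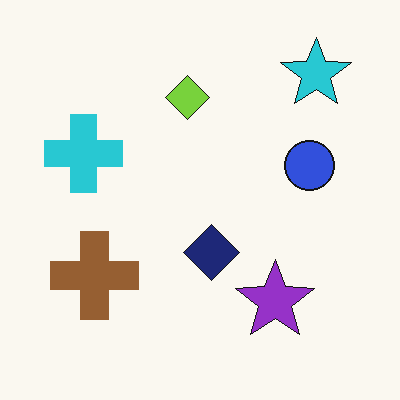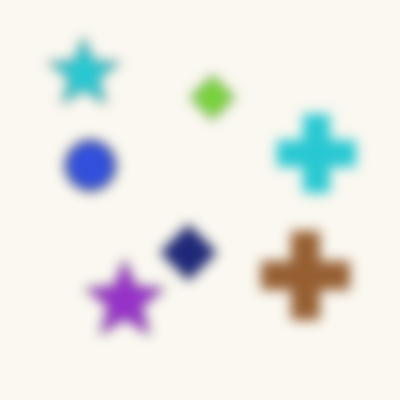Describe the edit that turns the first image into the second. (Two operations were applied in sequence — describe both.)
It was flipped horizontally (left ↔ right), then heavily blurred.

The cyan cross is in the left of the first image and the right of the second — shapes on opposite sides of the vertical midline have swapped in a mirror flip. Shape edges and outlines are uniformly softened across the whole image.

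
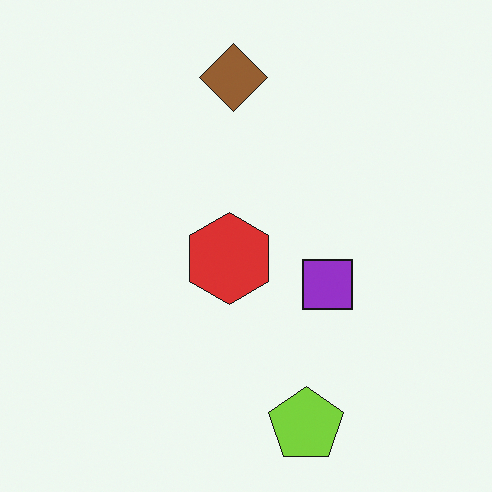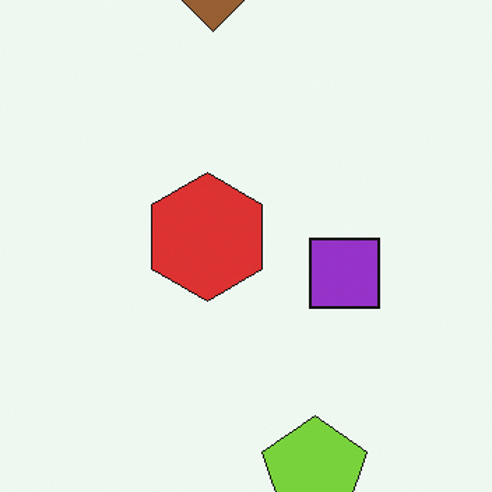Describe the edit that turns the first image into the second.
The second image is the first cropped to a modestly smaller region and rescaled.

The visible shapes are larger and the field of view is narrower; shapes near the original edges may be partly or wholly outside the frame — a crop-and-rescale.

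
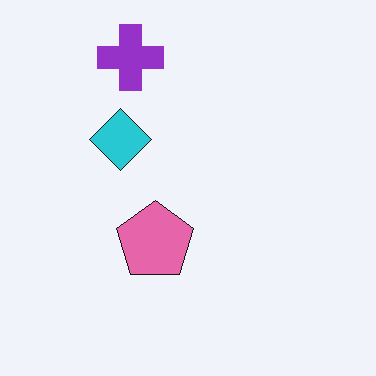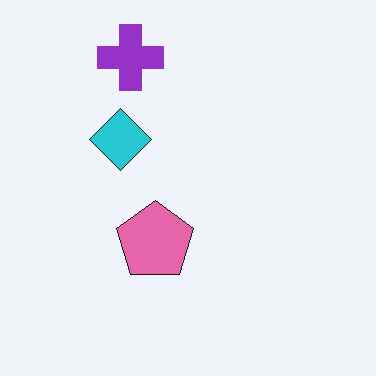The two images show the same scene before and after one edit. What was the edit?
JPEG-compressed with visible artifacts.

Blocky 8×8 compression artifacts appear around shape edges and the flat background shows ringing — characteristic JPEG degradation.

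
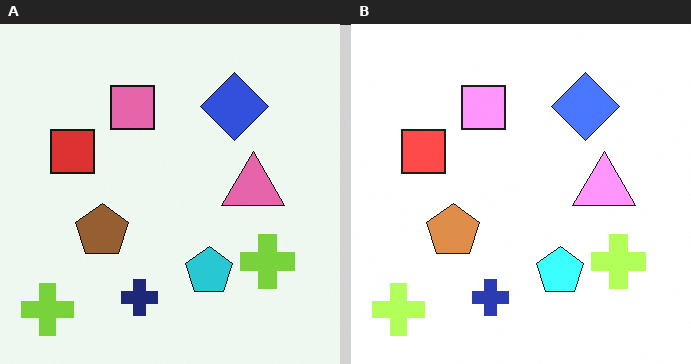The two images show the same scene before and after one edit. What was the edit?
This is the original image substantially brightened.

Every pixel — background and shapes alike — is uniformly brightened.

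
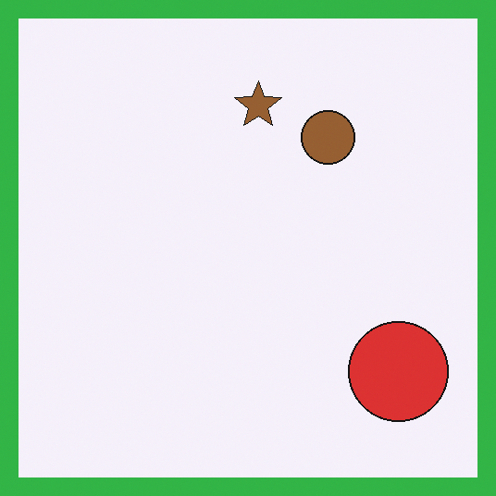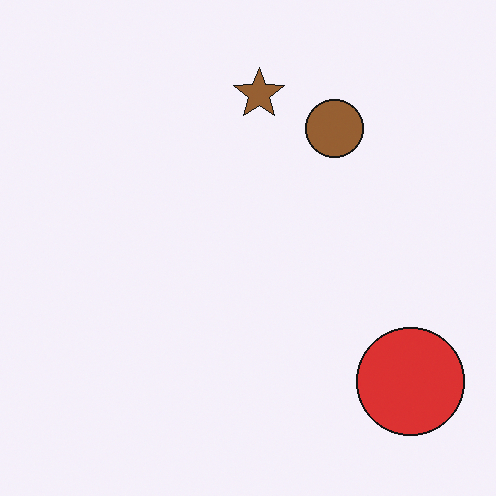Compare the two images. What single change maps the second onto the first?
It was framed with a green border.

A solid green frame runs around the edge of the first image, with the content slightly shrunk inside it.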